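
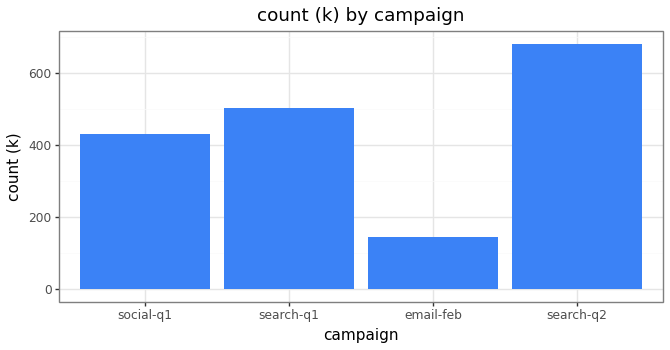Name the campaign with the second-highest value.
search-q1

Top 3: search-q2 ≈ 700, search-q1 ≈ 500, social-q1 ≈ 400.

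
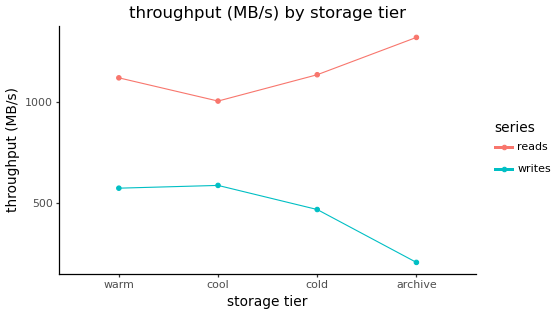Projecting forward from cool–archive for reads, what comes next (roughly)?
≈ 1450

Last three: 1000, 1100, 1300 → slope ≈ 150/step → next ≈ 1450.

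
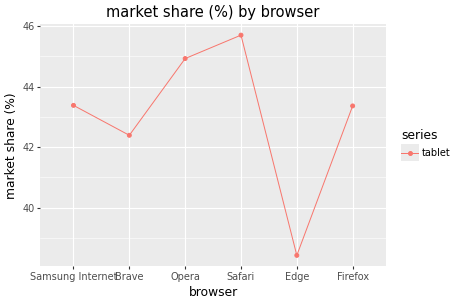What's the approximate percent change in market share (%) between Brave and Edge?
Brave ≈ 42, Edge ≈ 38; (38 − 42) / 42 ≈ -9.5%.

≈ -9.5%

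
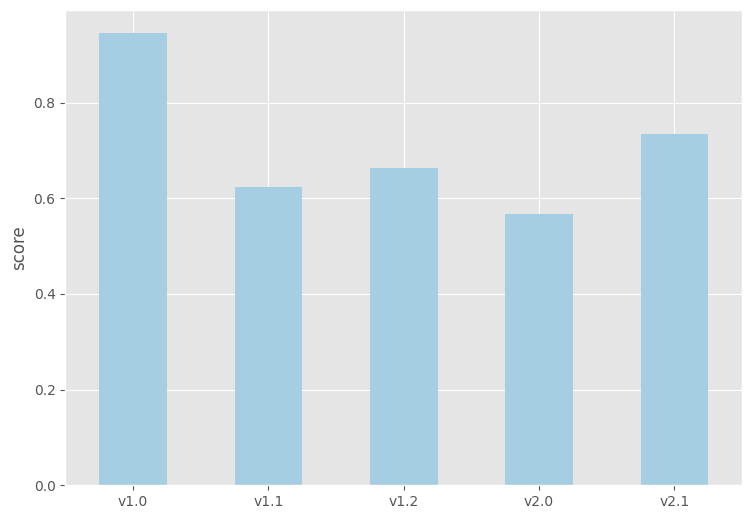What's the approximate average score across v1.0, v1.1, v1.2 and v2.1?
(0.9 + 0.6 + 0.7 + 0.7) / 4 ≈ 0.73.

≈ 0.73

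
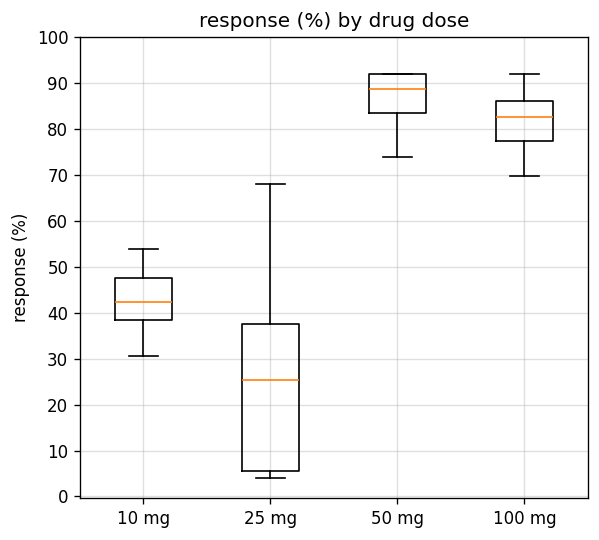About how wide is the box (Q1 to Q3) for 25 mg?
Q3 ≈ 40, Q1 ≈ 10; IQR ≈ 30.

≈ 30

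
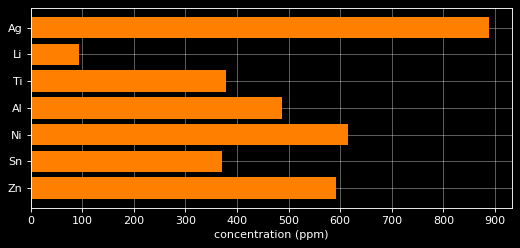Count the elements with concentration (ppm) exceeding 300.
Above 300: Ag, Ti, Al, Ni, Sn, Zn.

6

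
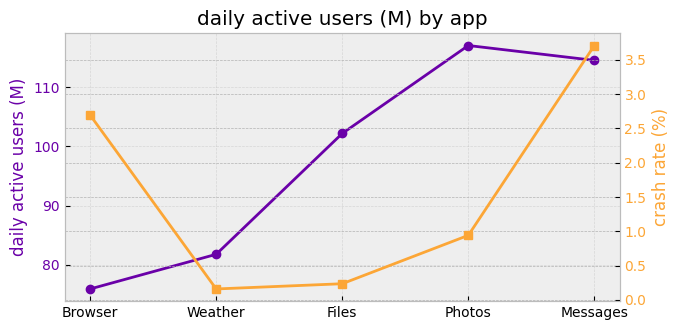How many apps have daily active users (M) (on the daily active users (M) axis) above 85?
Above 85: Files, Photos, Messages.

3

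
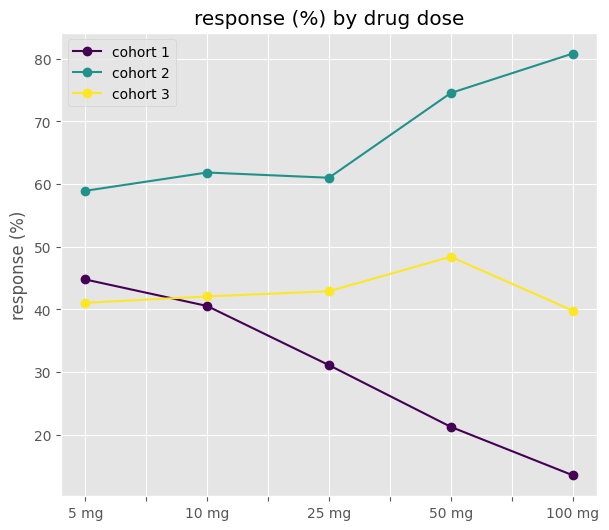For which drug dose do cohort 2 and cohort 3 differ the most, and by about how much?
100 mg: cohort 2 ≈ 80, cohort 3 ≈ 40 → gap ≈ 40. Next-largest (50 mg) is only ≈ 20.

100 mg, ≈ 40 %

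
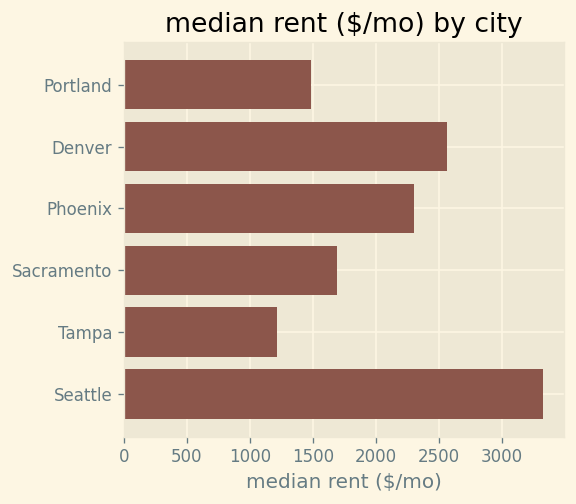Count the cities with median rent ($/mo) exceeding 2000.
Above 2000: Denver, Phoenix, Seattle.

3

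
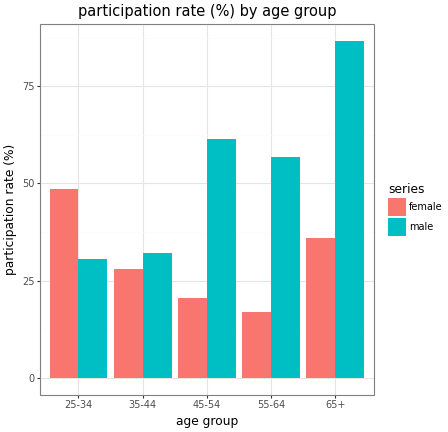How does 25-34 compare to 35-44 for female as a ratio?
25-34 ≈ 50, 35-44 ≈ 30; 50/30 ≈ 1.67.

≈ 1.67×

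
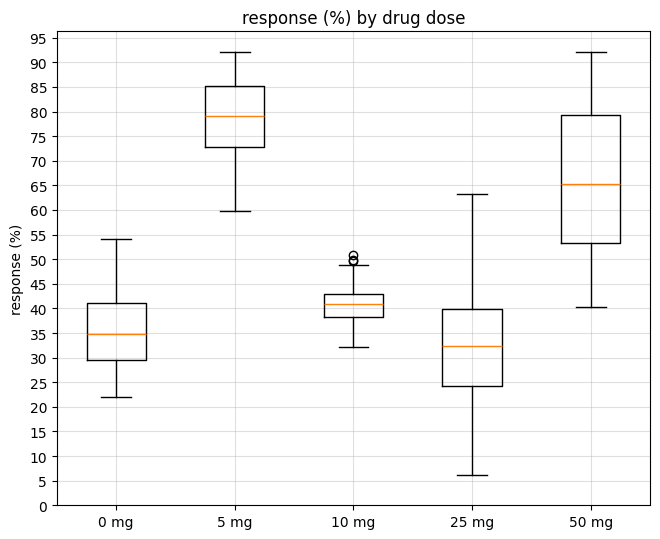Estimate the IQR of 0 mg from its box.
Q3 ≈ 40, Q1 ≈ 30; IQR ≈ 10.

≈ 10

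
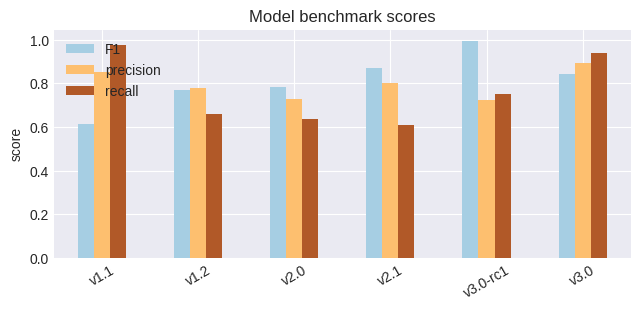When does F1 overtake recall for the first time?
v1.2

v1.1: F1 ≈ 0.6 vs recall ≈ 1.0 (not yet); v1.2: F1 ≈ 0.8 vs recall ≈ 0.7 (first crossover).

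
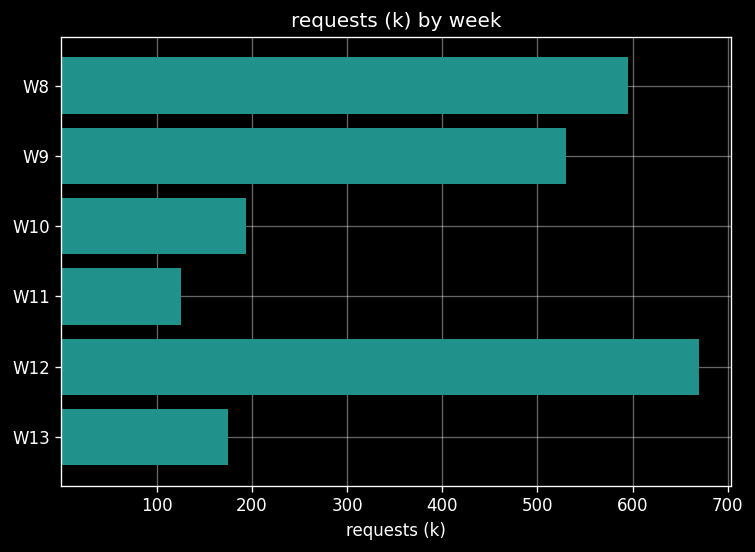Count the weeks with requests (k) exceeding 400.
Above 400: W8, W9, W12.

3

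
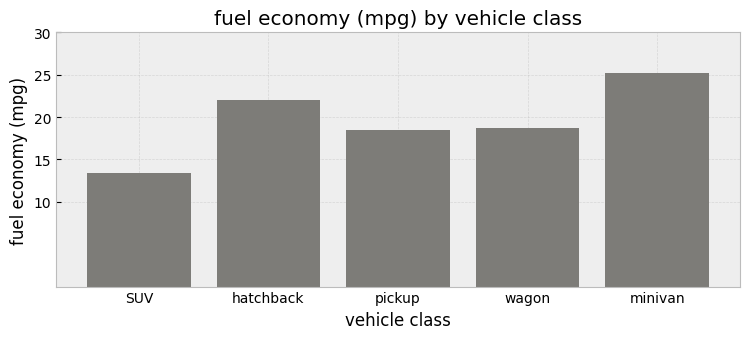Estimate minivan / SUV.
minivan ≈ 25, SUV ≈ 15; 25/15 ≈ 1.67.

≈ 1.67×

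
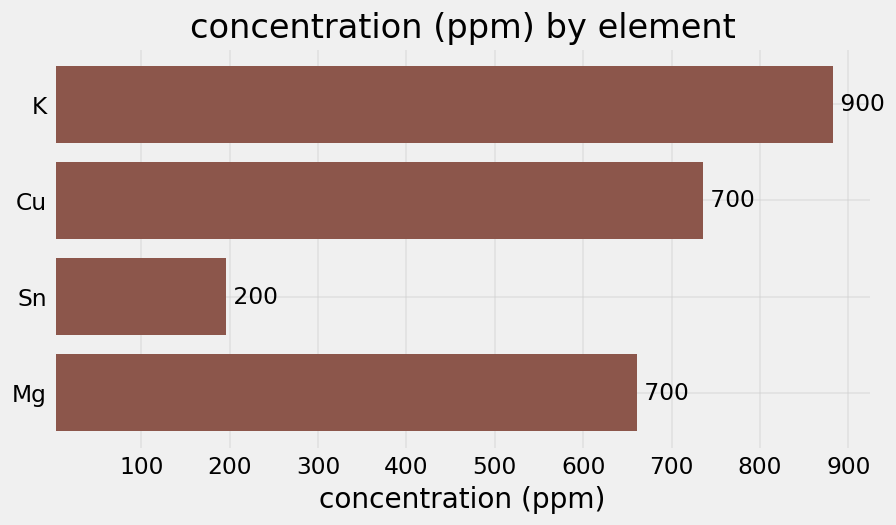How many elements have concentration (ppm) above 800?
1

Above 800: K.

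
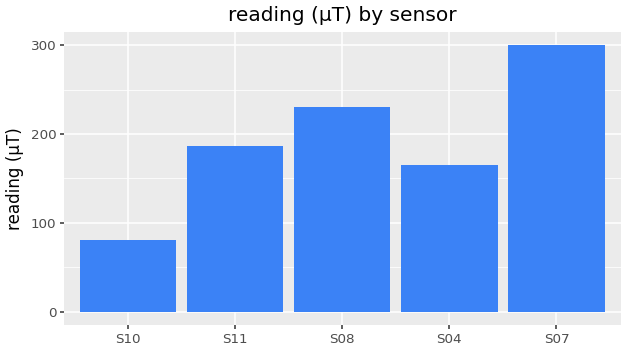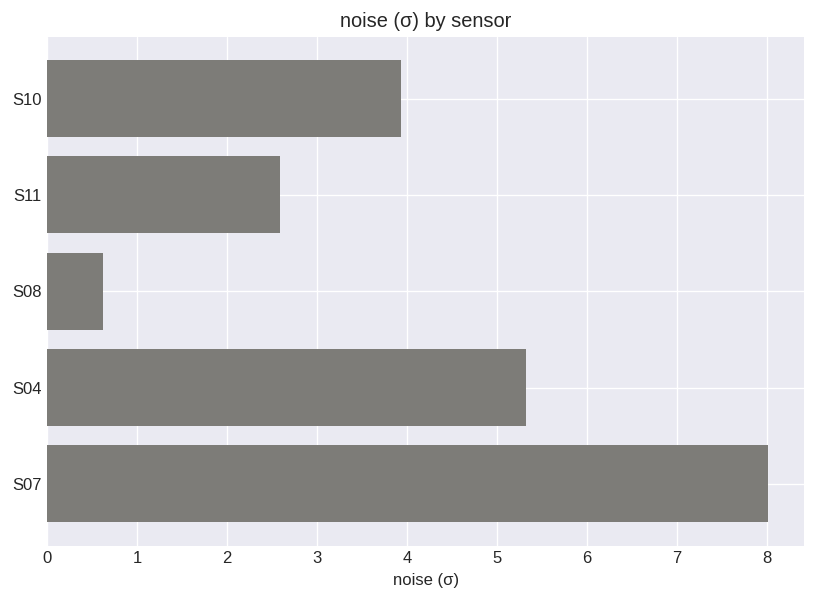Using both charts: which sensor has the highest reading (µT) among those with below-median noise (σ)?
S08

Chart 2 median noise (σ) ≈ 4; below-median sensors: S11, S08. Among those, S08 has the highest reading (µT) (≈ 250).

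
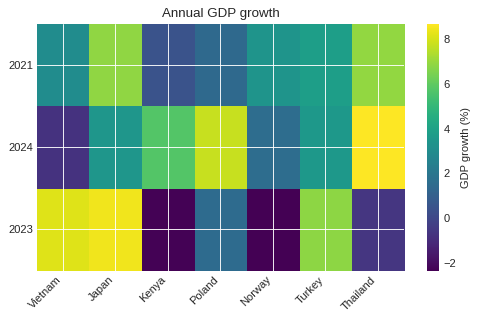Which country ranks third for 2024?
Kenya

Top 4 for 2024: Thailand ≈ 9, Poland ≈ 8, Kenya ≈ 6, Turkey ≈ 4.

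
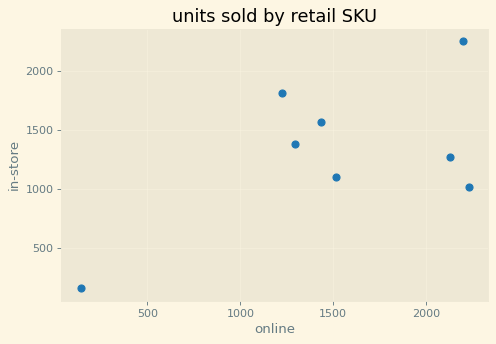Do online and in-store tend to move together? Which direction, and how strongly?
positive, moderate

Points are positively correlated; moderate (|r| ≈ 0.6).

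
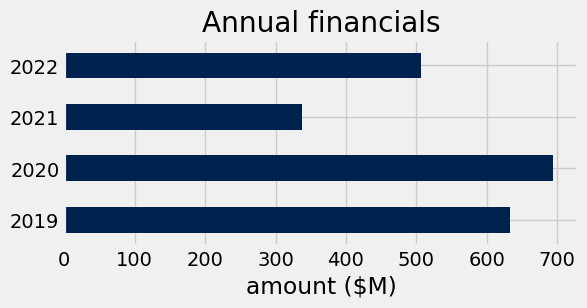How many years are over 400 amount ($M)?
Above 400: 2019, 2020, 2022.

3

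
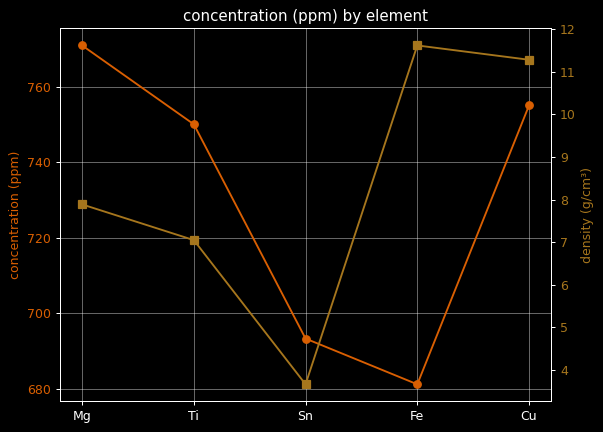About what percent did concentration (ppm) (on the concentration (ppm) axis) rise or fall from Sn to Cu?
≈ +10.1%

Sn ≈ 690, Cu ≈ 760; (760 − 690) / 690 ≈ +10.1%.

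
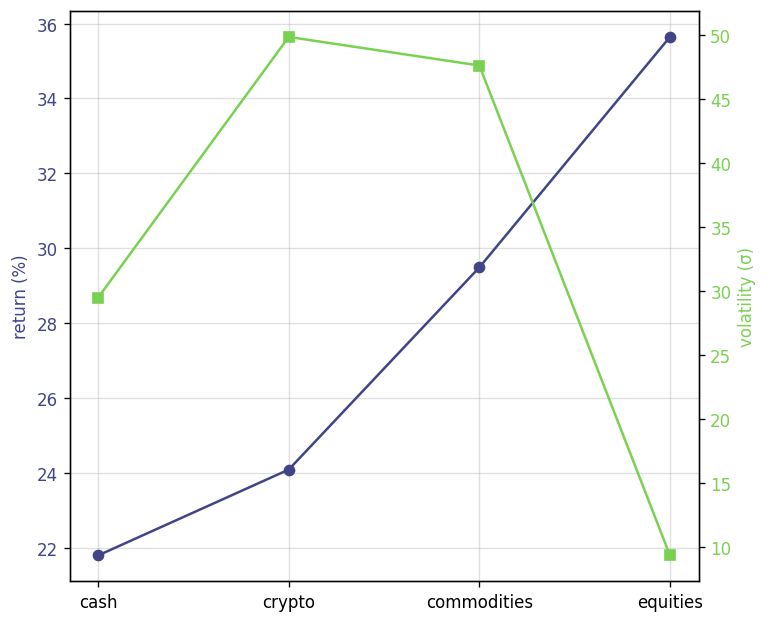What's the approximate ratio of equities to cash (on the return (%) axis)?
equities ≈ 36, cash ≈ 22; 36/22 ≈ 1.64.

≈ 1.64×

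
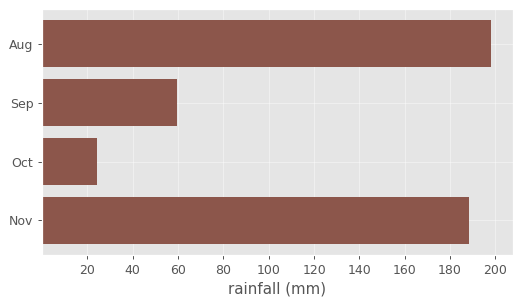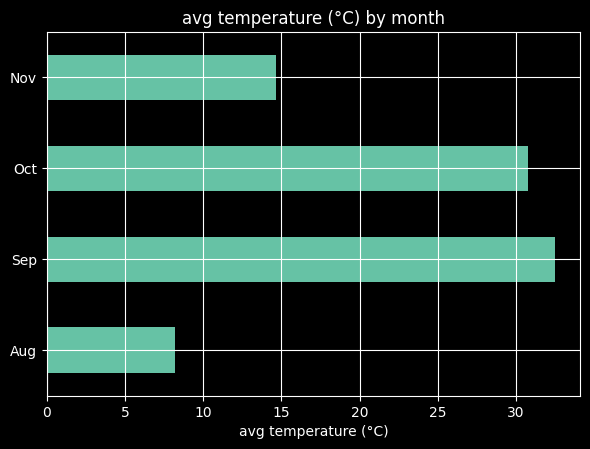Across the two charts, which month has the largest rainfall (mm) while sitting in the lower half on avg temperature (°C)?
Chart 2 median avg temperature (°C) ≈ 25; below-median months: Aug, Nov. Among those, Aug has the highest rainfall (mm) (≈ 200).

Aug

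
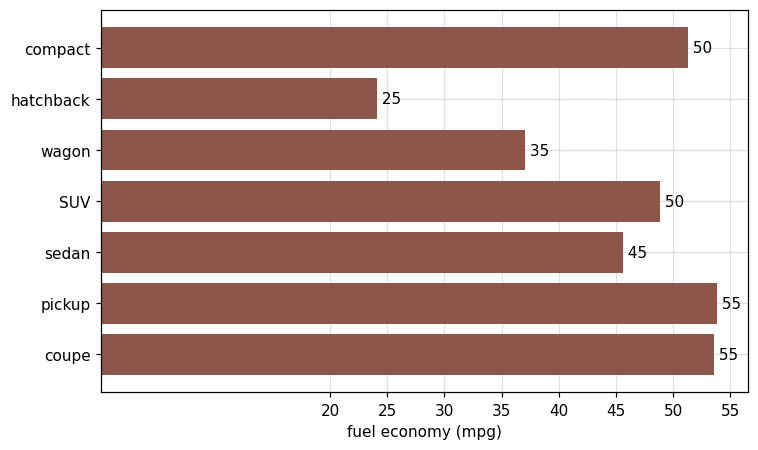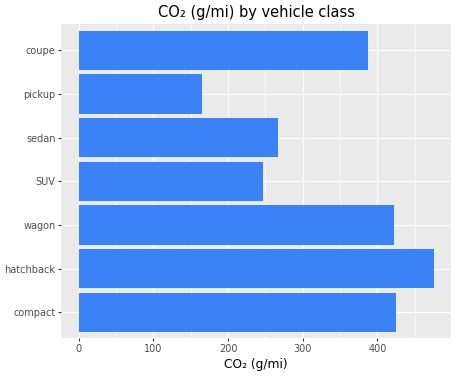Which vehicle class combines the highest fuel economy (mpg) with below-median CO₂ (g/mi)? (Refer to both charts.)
Chart 2 median CO₂ (g/mi) ≈ 400; below-median vehicle classes: SUV, sedan, pickup. Among those, pickup has the highest fuel economy (mpg) (≈ 55).

pickup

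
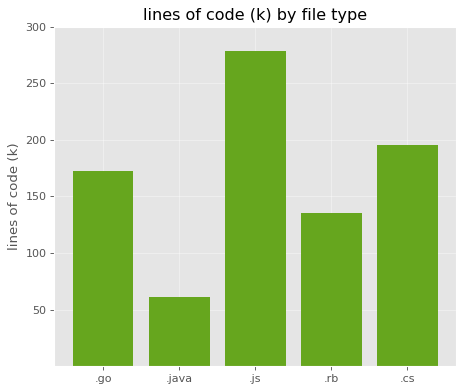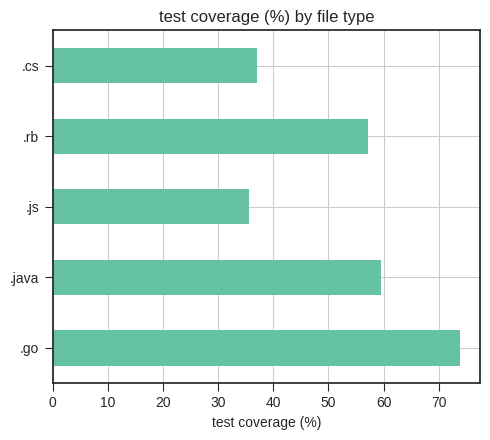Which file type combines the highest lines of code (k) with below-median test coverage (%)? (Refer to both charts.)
Chart 2 median test coverage (%) ≈ 60; below-median file types: .js, .cs. Among those, .js has the highest lines of code (k) (≈ 300).

.js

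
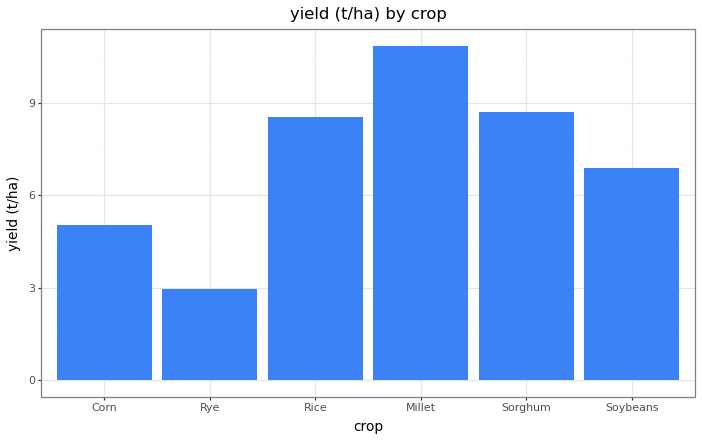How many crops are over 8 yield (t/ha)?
Above 8: Rice, Millet, Sorghum.

3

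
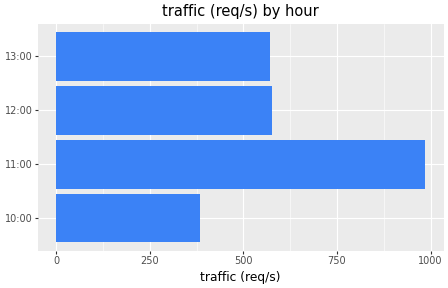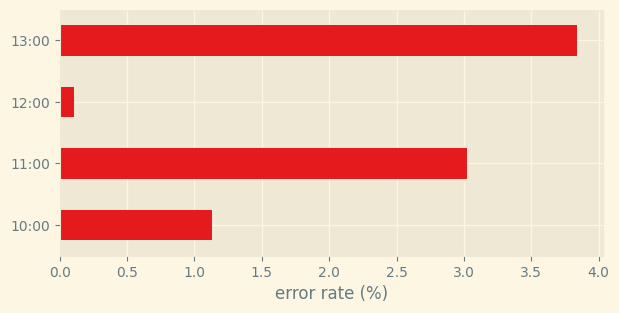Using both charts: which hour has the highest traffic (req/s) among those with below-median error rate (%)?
Chart 2 median error rate (%) ≈ 2; below-median hours: 10:00, 12:00. Among those, 12:00 has the highest traffic (req/s) (≈ 600).

12:00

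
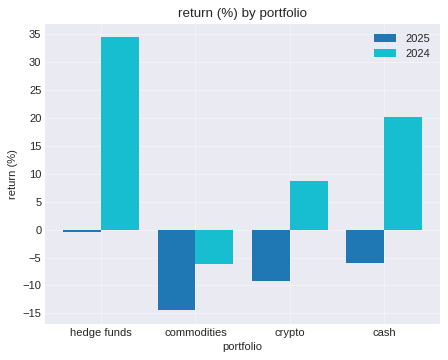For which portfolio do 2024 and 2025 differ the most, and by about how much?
hedge funds, ≈ 35 %

hedge funds: 2024 ≈ 35, 2025 ≈ 0 → gap ≈ 35. Next-largest (cash) is only ≈ 25.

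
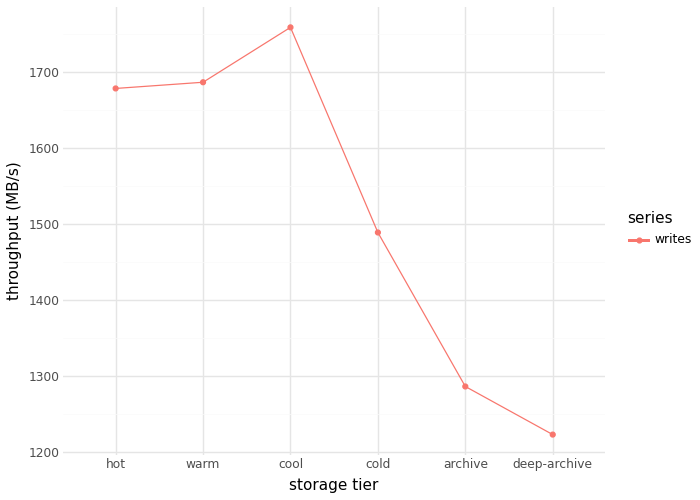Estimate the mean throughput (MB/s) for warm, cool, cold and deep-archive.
≈ 1538

(1700 + 1750 + 1500 + 1200) / 4 ≈ 1538.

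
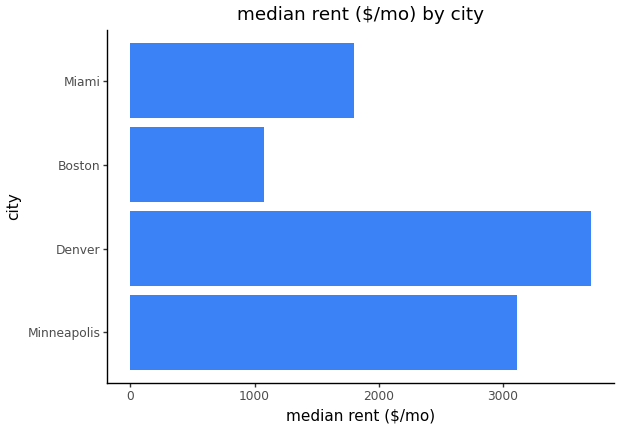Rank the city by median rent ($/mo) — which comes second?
Top 3: Denver ≈ 3500, Minneapolis ≈ 3000, Miami ≈ 2000.

Minneapolis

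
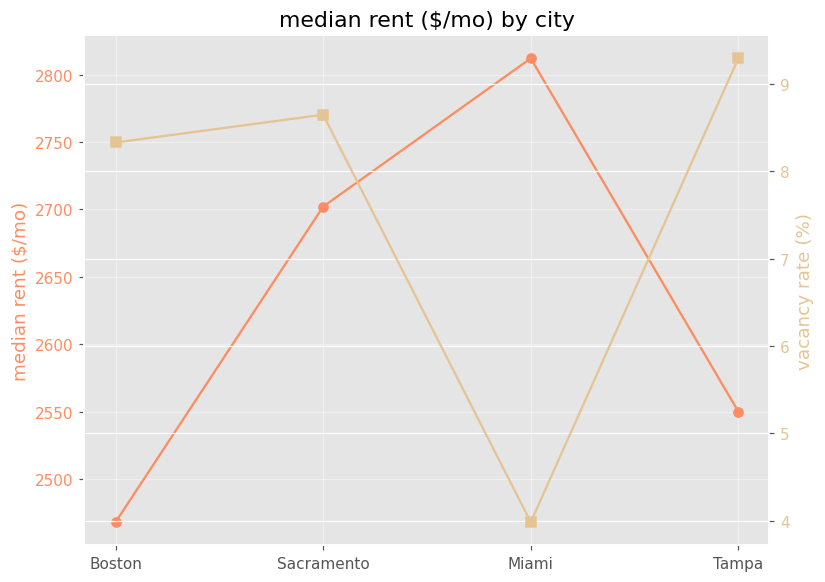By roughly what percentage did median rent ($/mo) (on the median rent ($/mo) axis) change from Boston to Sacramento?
≈ +10.2%

Boston ≈ 2450, Sacramento ≈ 2700; (2700 − 2450) / 2450 ≈ +10.2%.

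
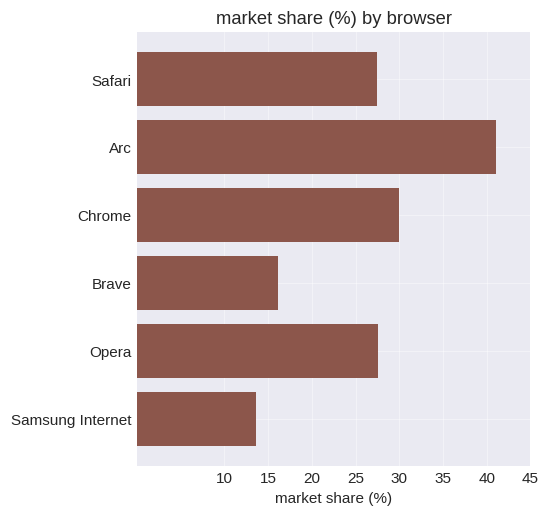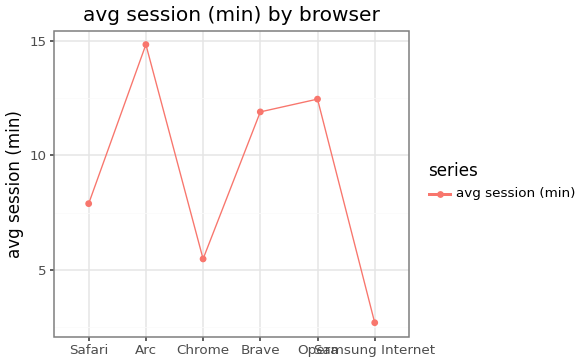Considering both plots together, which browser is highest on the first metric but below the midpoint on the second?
Chart 2 median avg session (min) ≈ 10; below-median browsers: Safari, Chrome, Samsung Internet. Among those, Chrome has the highest market share (%) (≈ 30).

Chrome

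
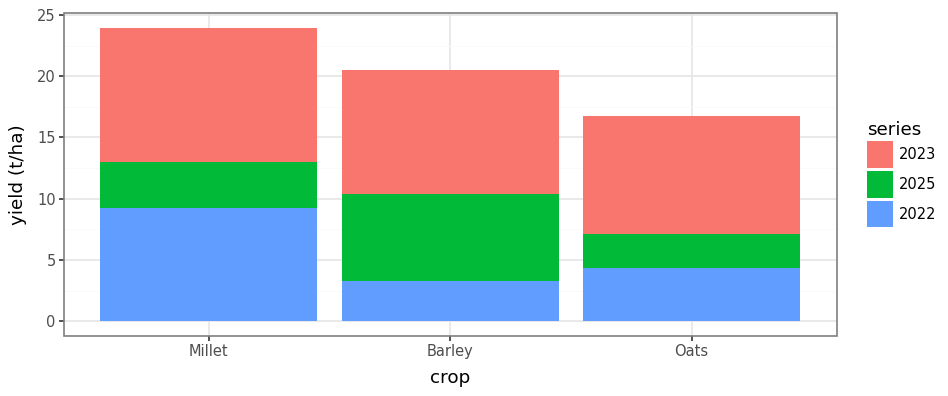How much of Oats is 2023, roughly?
2023 top ≈ 16, bottom ≈ 8; segment ≈ 8.

≈ 8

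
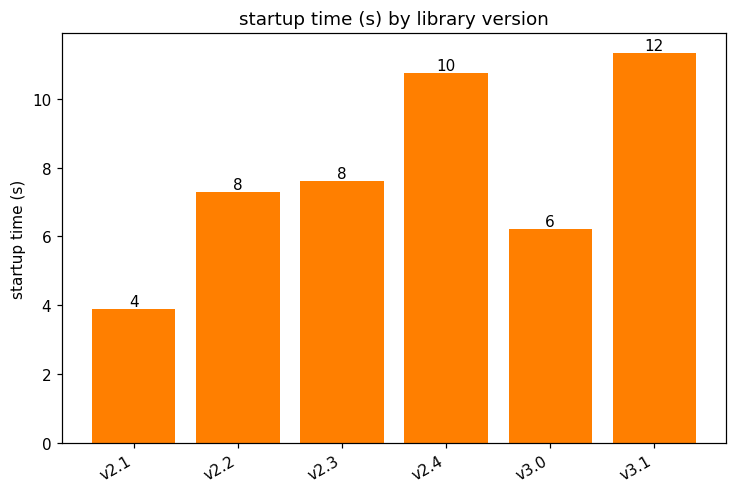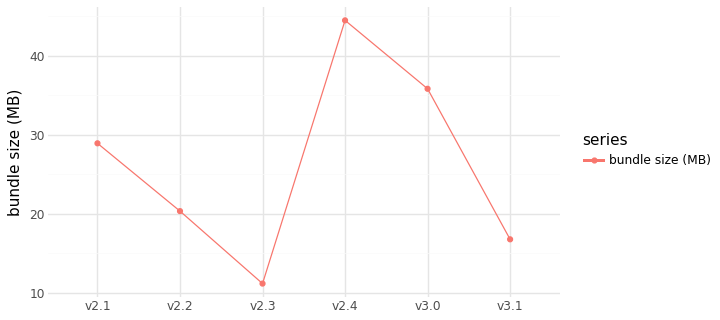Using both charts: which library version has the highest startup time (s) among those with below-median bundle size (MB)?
Chart 2 median bundle size (MB) ≈ 25; below-median library versions: v2.2, v2.3, v3.1. Among those, v3.1 has the highest startup time (s) (≈ 12).

v3.1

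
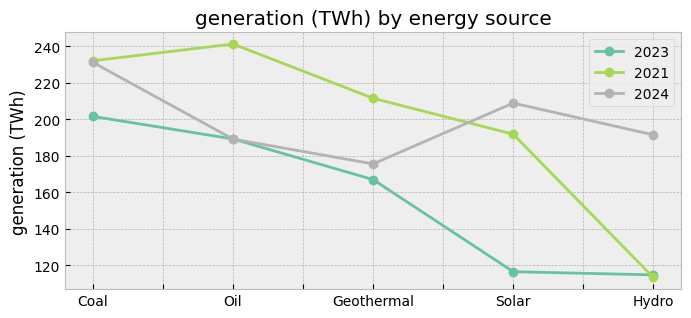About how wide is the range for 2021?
Max Oil ≈ 240, min Hydro ≈ 120; range ≈ 120.

≈ 120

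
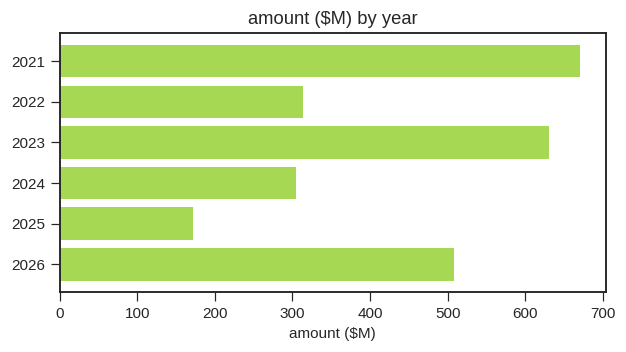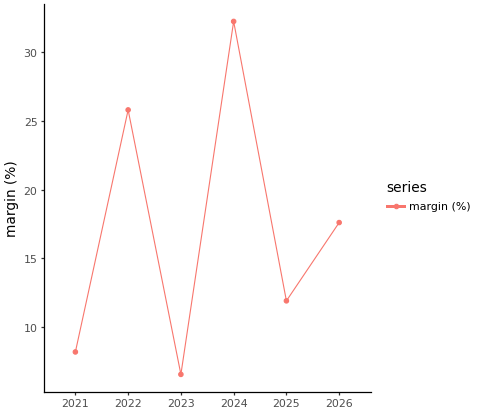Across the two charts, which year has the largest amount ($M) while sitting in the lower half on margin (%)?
2021

Chart 2 median margin (%) ≈ 15; below-median years: 2021, 2023, 2025. Among those, 2021 has the highest amount ($M) (≈ 700).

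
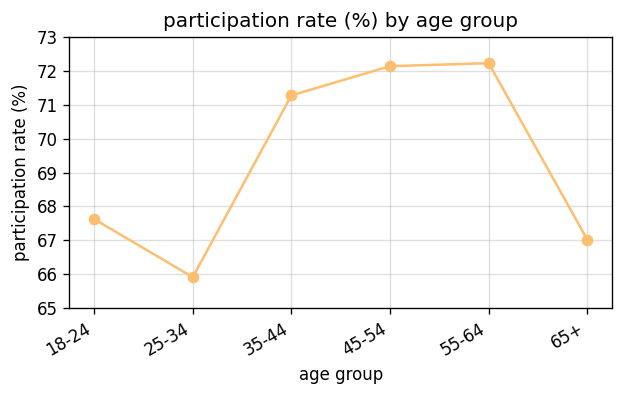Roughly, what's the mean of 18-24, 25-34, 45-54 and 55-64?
≈ 70

(68 + 66 + 72 + 72) / 4 ≈ 70.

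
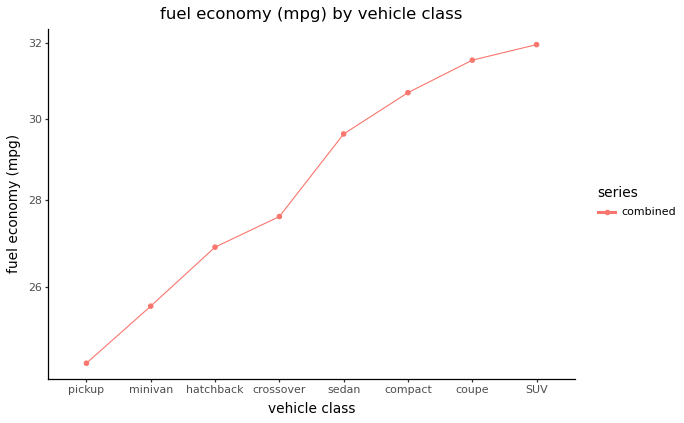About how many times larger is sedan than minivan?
≈ 1.15×

sedan ≈ 30, minivan ≈ 26; 30/26 ≈ 1.15.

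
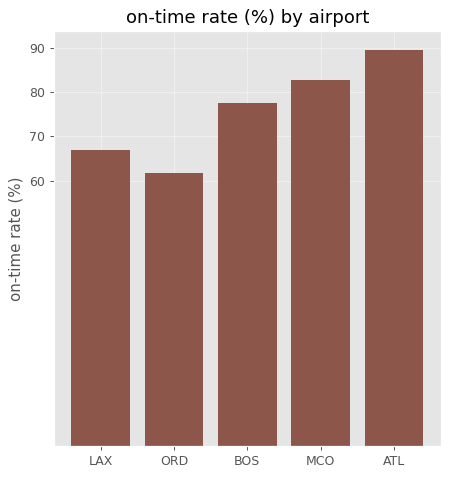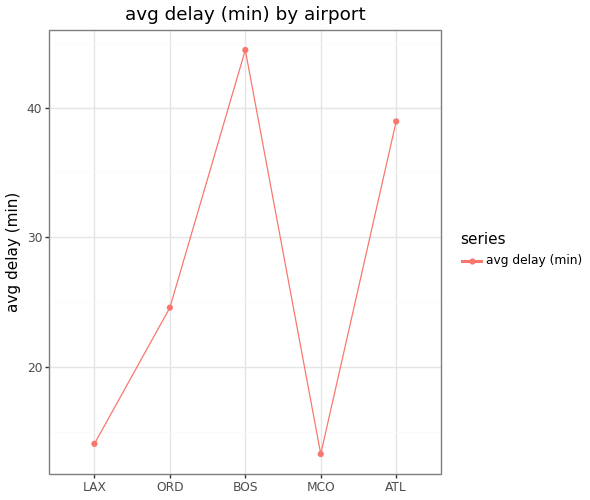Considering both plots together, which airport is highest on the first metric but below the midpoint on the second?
MCO

Chart 2 median avg delay (min) ≈ 25; below-median airports: LAX, MCO. Among those, MCO has the highest on-time rate (%) (≈ 80).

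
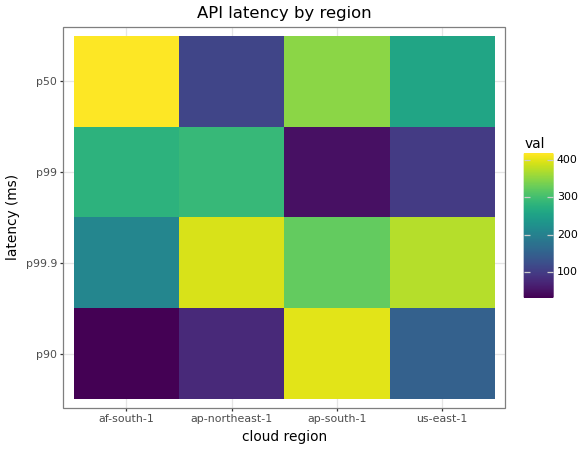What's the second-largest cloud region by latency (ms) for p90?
us-east-1

Top 3 for p90: ap-south-1 ≈ 400, us-east-1 ≈ 150, ap-northeast-1 ≈ 100.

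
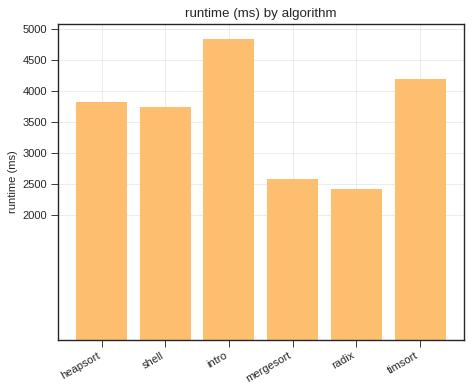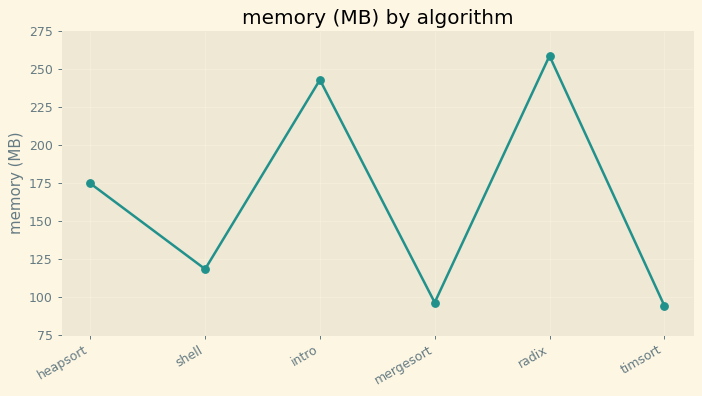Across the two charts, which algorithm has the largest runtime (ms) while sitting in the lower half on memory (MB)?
Chart 2 median memory (MB) ≈ 150; below-median algorithms: shell, mergesort, timsort. Among those, timsort has the highest runtime (ms) (≈ 4000).

timsort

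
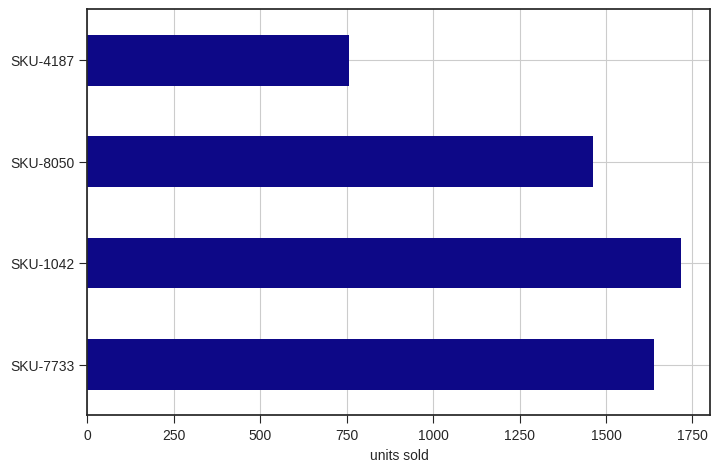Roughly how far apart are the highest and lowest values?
Max SKU-1042 ≈ 1800, min SKU-4187 ≈ 800; range ≈ 1000.

≈ 1000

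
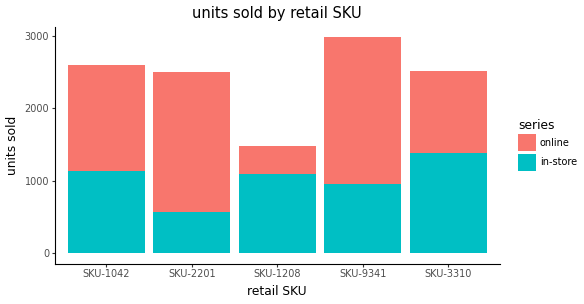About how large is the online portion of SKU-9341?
≈ 2000

online top ≈ 3000, bottom ≈ 1000; segment ≈ 2000.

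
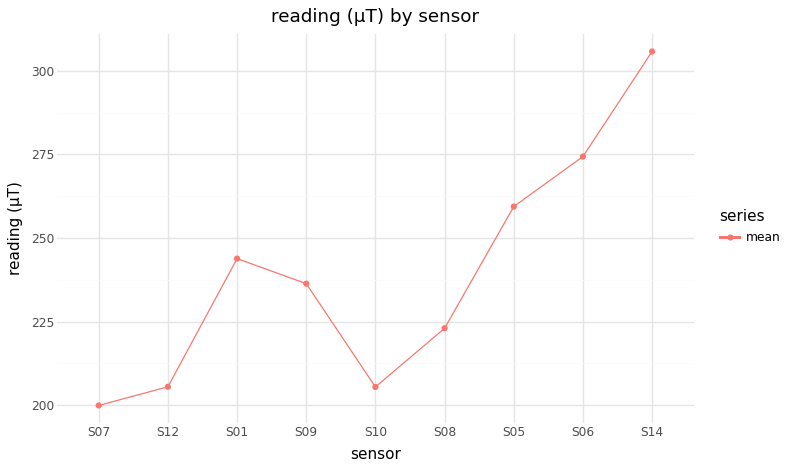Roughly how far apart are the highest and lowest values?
≈ 110

Max S14 ≈ 310, min S07 ≈ 200; range ≈ 110.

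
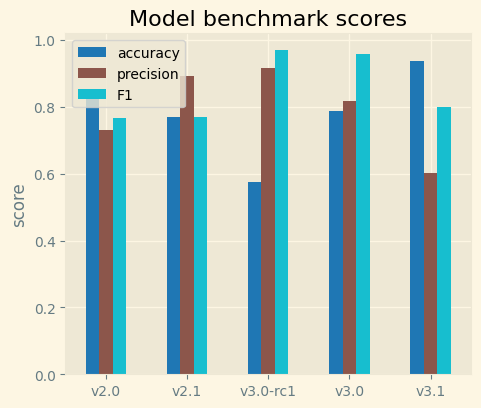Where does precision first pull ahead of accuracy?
v2.0: precision ≈ 0.7 vs accuracy ≈ 0.8 (not yet); v2.1: precision ≈ 0.9 vs accuracy ≈ 0.8 (first crossover).

v2.1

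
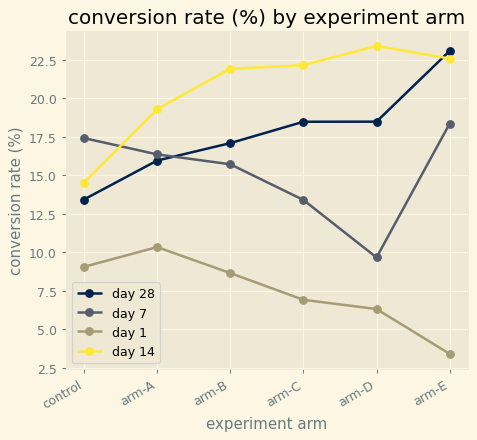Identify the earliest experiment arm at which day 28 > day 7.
arm-B

arm-A: day 28 ≈ 16 vs day 7 ≈ 16 (not yet); arm-B: day 28 ≈ 18 vs day 7 ≈ 16 (first crossover).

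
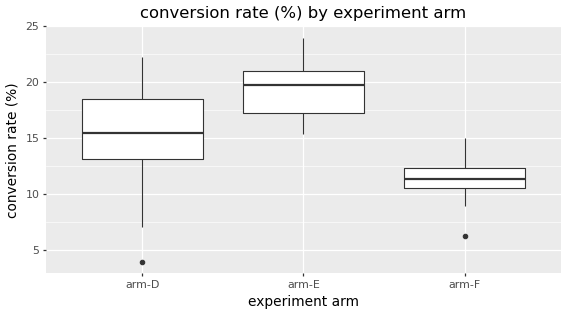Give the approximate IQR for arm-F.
Q3 ≈ 12, Q1 ≈ 10; IQR ≈ 2.

≈ 2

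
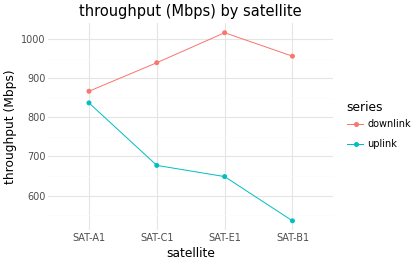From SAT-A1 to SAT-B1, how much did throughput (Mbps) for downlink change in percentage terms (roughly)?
≈ +11.8%

SAT-A1 ≈ 850, SAT-B1 ≈ 950; (950 − 850) / 850 ≈ +11.8%.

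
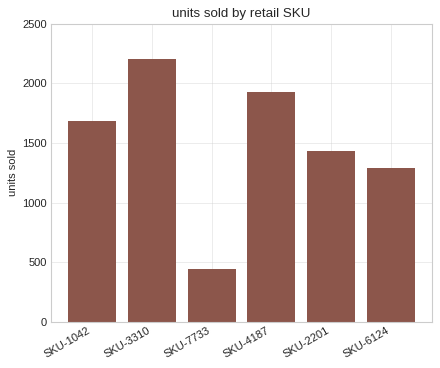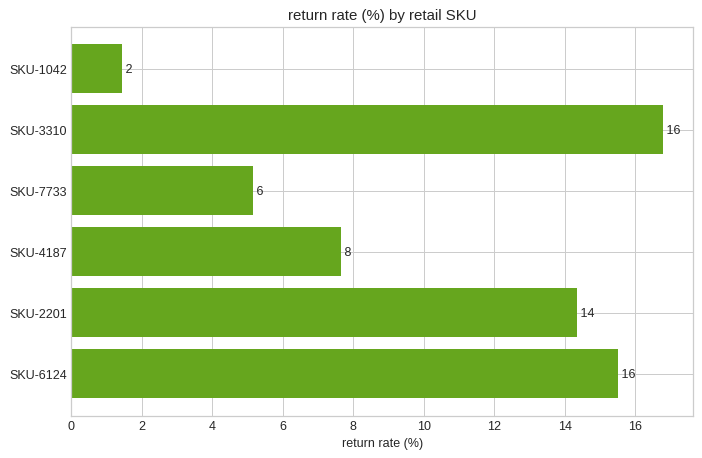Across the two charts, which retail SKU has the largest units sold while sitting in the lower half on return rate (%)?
Chart 2 median return rate (%) ≈ 12; below-median retail SKUs: SKU-1042, SKU-7733, SKU-4187. Among those, SKU-4187 has the highest units sold (≈ 2000).

SKU-4187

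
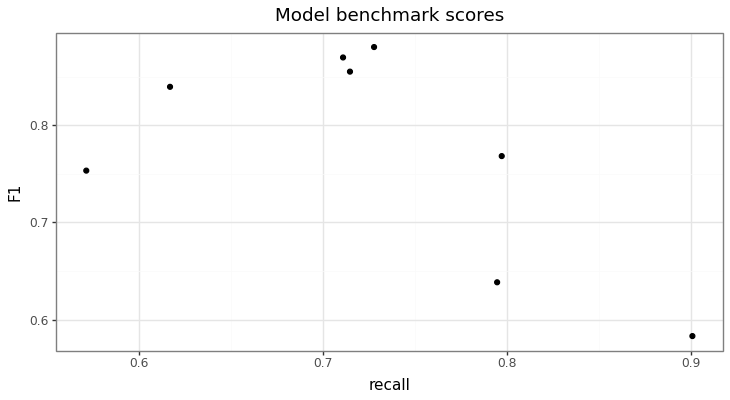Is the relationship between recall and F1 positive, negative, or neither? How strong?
Points are negatively correlated; moderate (|r| ≈ 0.6).

negative, moderate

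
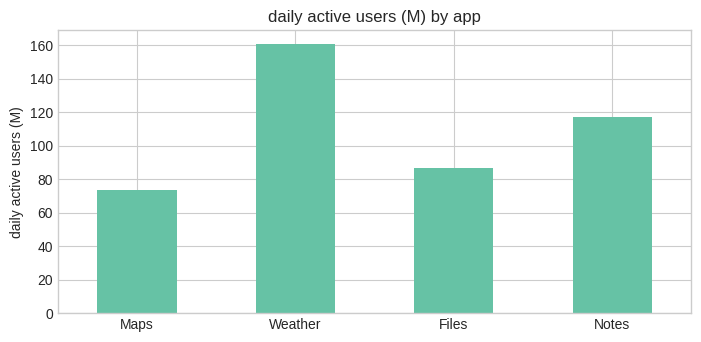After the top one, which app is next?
Top 3: Weather ≈ 160, Notes ≈ 120, Files ≈ 80.

Notes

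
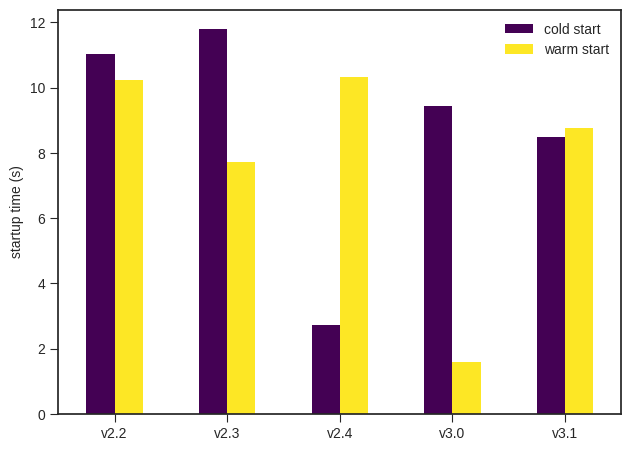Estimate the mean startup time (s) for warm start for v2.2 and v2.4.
≈ 10

(10 + 10) / 2 ≈ 10.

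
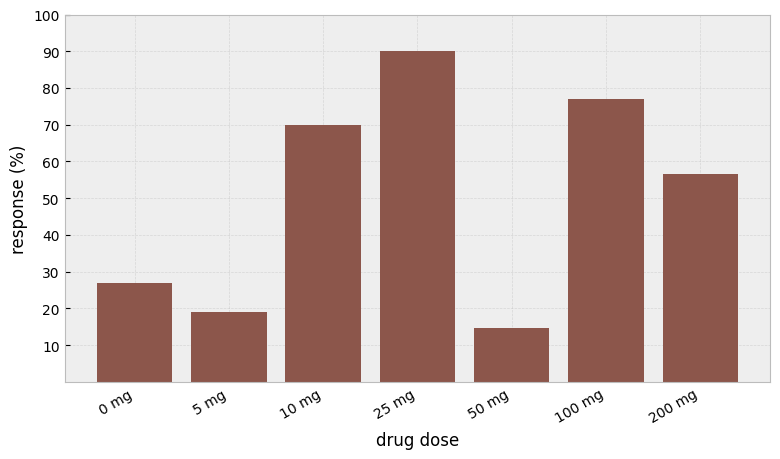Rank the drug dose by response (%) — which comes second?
100 mg

Top 3: 25 mg ≈ 90, 100 mg ≈ 80, 10 mg ≈ 70.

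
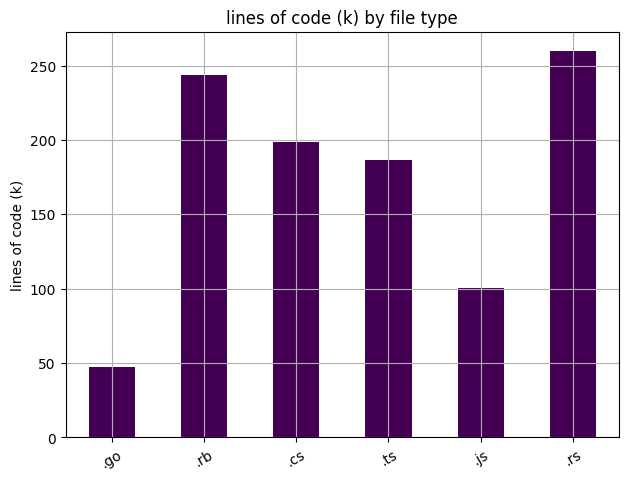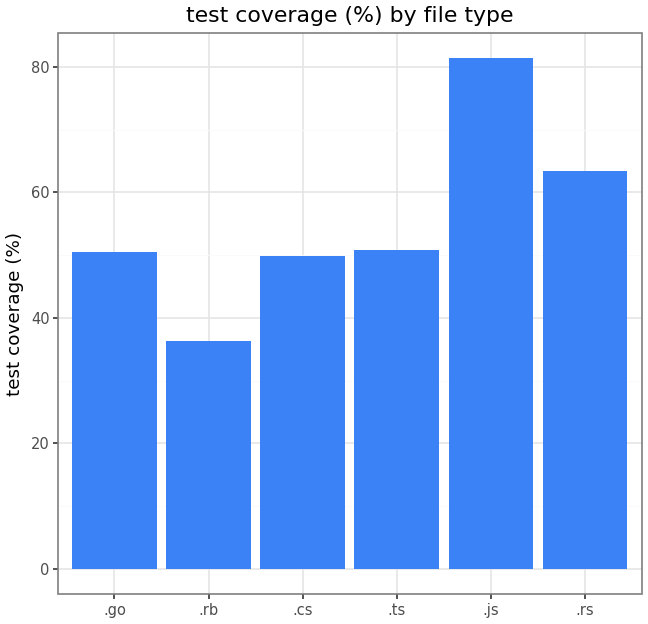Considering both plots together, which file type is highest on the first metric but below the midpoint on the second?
Chart 2 median test coverage (%) ≈ 50; below-median file types: .go, .rb, .cs. Among those, .rb has the highest lines of code (k) (≈ 250).

.rb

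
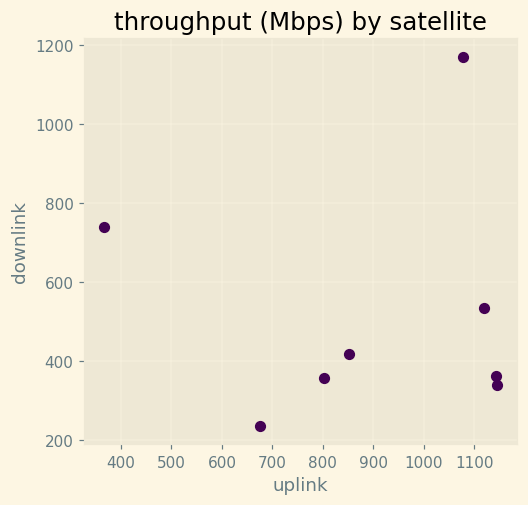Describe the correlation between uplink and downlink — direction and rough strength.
no clear correlation

Points are roughly uncorrelated; weak (|r| ≈ 0.0).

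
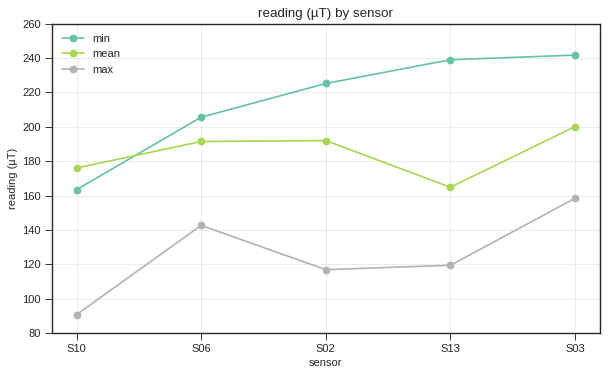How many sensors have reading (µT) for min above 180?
Above 180: S06, S02, S13, S03.

4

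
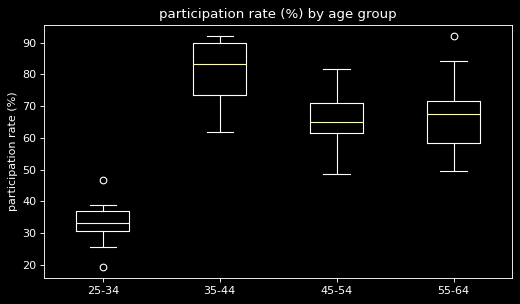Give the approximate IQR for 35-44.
Q3 ≈ 90, Q1 ≈ 75; IQR ≈ 15.

≈ 15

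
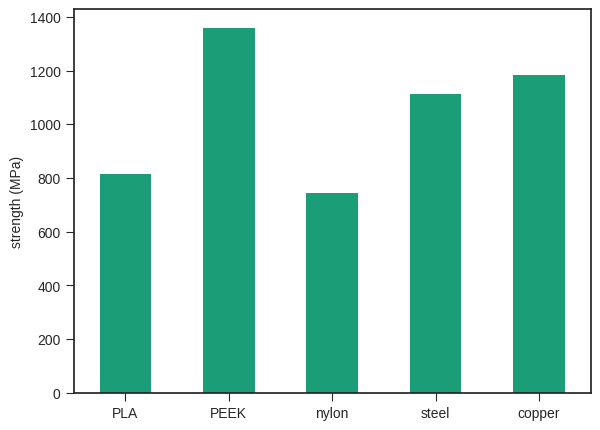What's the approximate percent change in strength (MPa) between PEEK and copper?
≈ -14.3%

PEEK ≈ 1400, copper ≈ 1200; (1200 − 1400) / 1400 ≈ -14.3%.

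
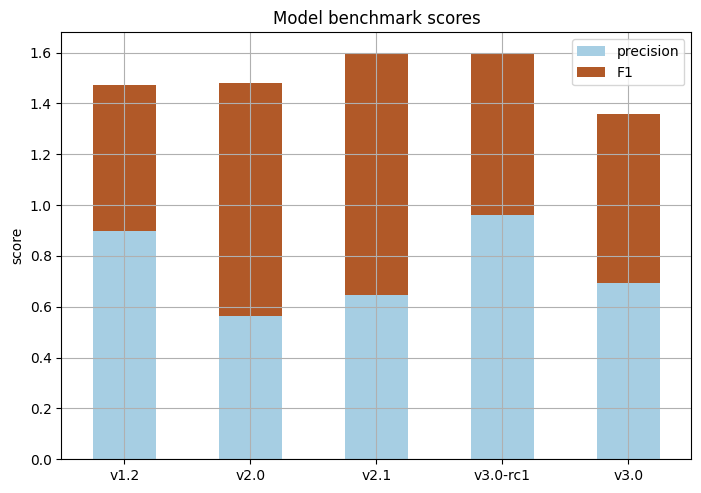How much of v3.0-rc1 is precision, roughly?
≈ 1.0

precision top ≈ 1.0, bottom ≈ 0.0; segment ≈ 1.0.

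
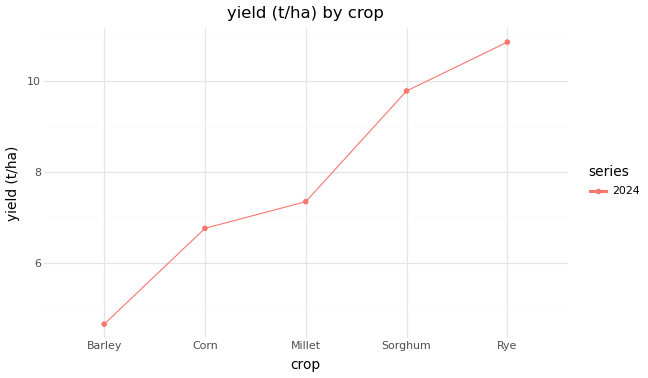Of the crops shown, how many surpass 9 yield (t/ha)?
Above 9: Sorghum, Rye.

2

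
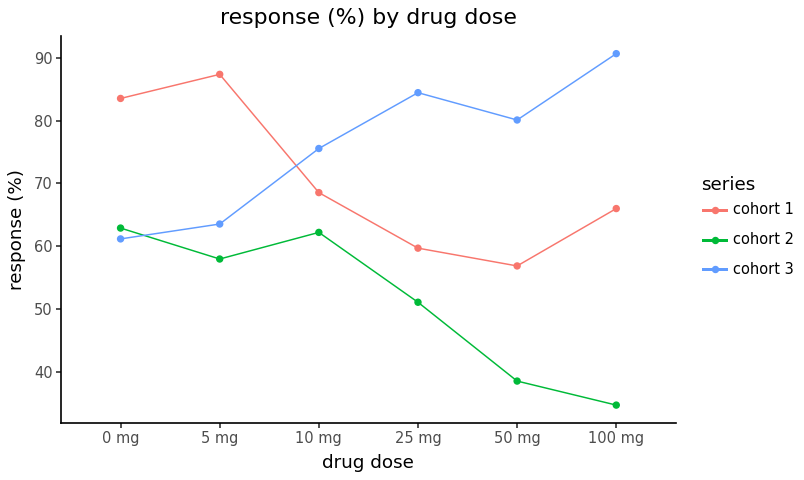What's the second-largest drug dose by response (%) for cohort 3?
25 mg

Top 3 for cohort 3: 100 mg ≈ 90, 25 mg ≈ 85, 50 mg ≈ 80.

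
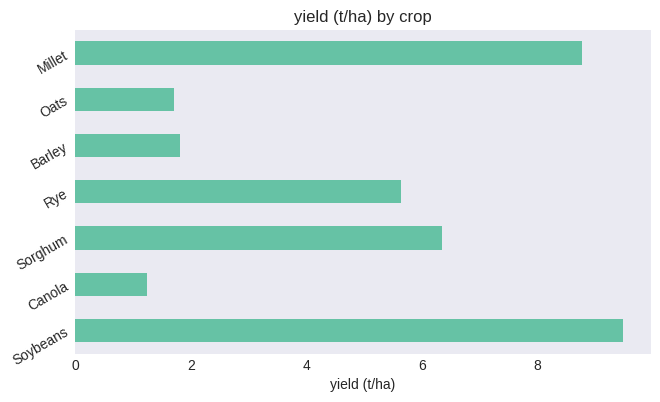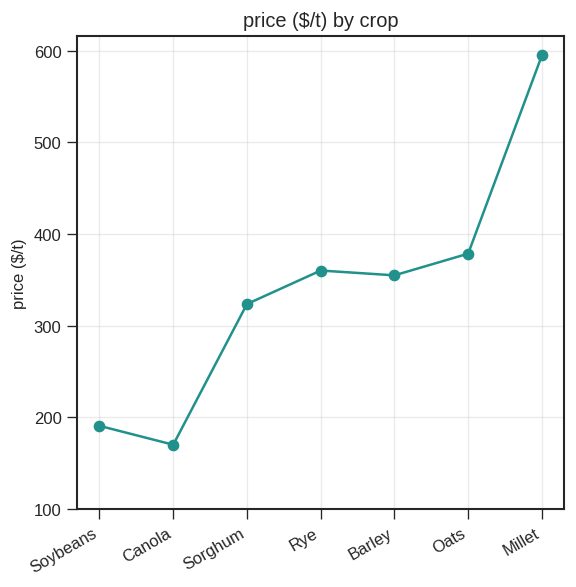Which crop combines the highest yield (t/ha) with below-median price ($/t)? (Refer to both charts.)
Chart 2 median price ($/t) ≈ 400; below-median crops: Soybeans, Canola, Sorghum. Among those, Soybeans has the highest yield (t/ha) (≈ 9).

Soybeans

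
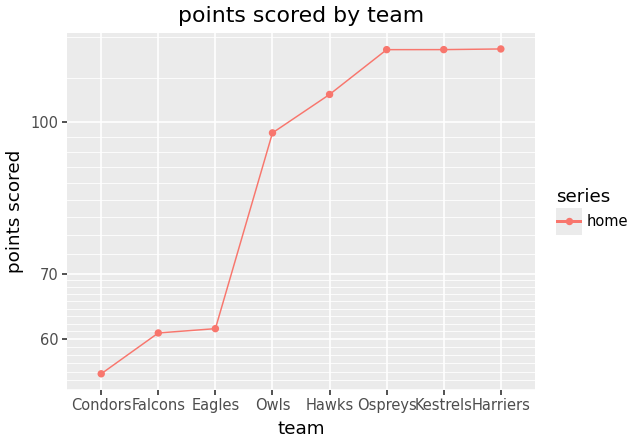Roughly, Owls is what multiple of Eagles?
≈ 1.67×

Owls ≈ 100, Eagles ≈ 60; 100/60 ≈ 1.67.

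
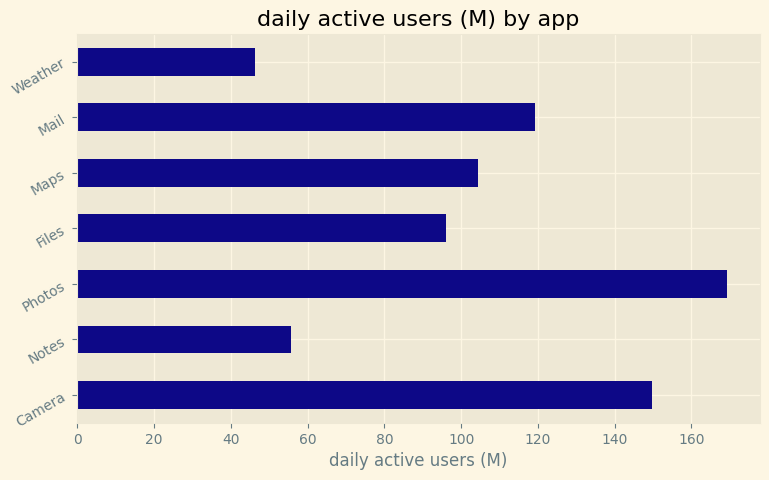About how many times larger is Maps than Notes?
Maps ≈ 100, Notes ≈ 60; 100/60 ≈ 1.67.

≈ 1.67×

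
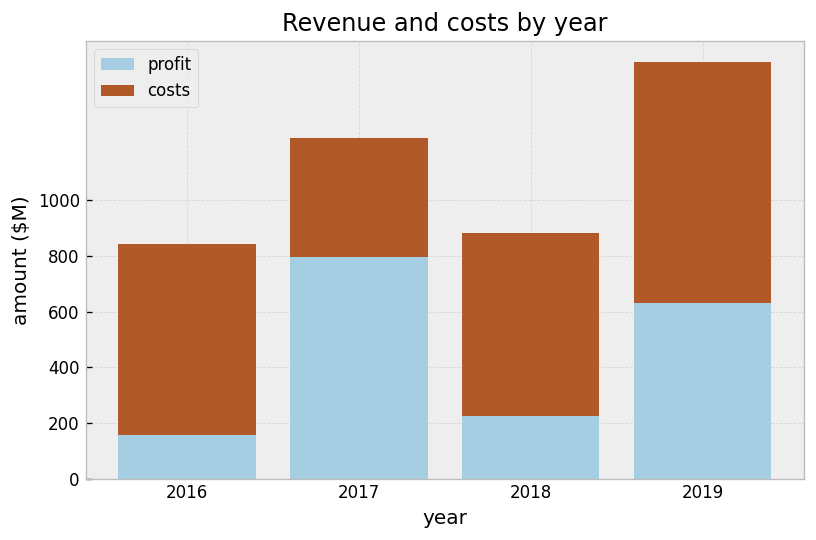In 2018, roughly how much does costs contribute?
≈ 600

costs top ≈ 800, bottom ≈ 200; segment ≈ 600.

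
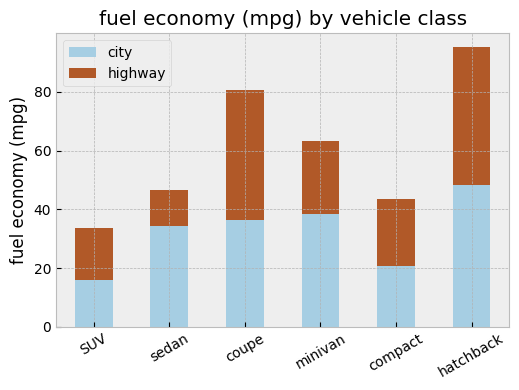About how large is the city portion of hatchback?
city top ≈ 50, bottom ≈ 0; segment ≈ 50.

≈ 50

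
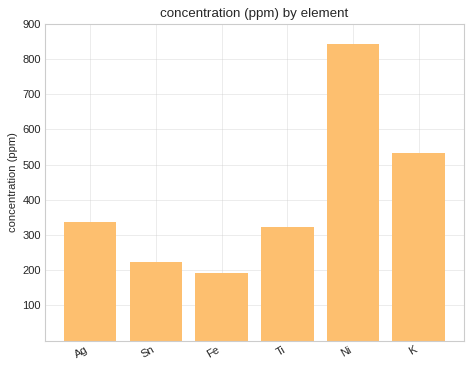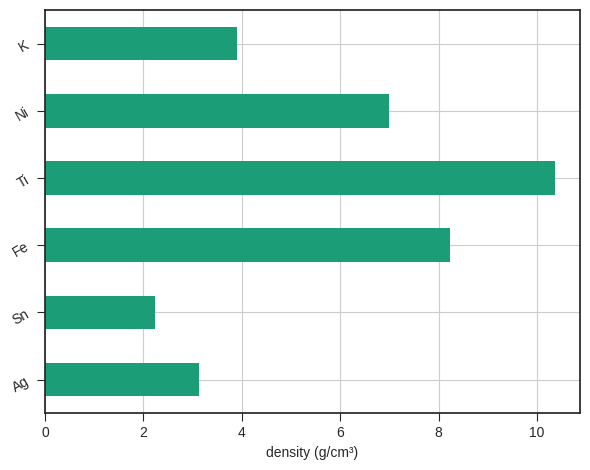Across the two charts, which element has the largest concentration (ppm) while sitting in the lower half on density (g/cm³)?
K

Chart 2 median density (g/cm³) ≈ 5; below-median elements: Ag, Sn, K. Among those, K has the highest concentration (ppm) (≈ 500).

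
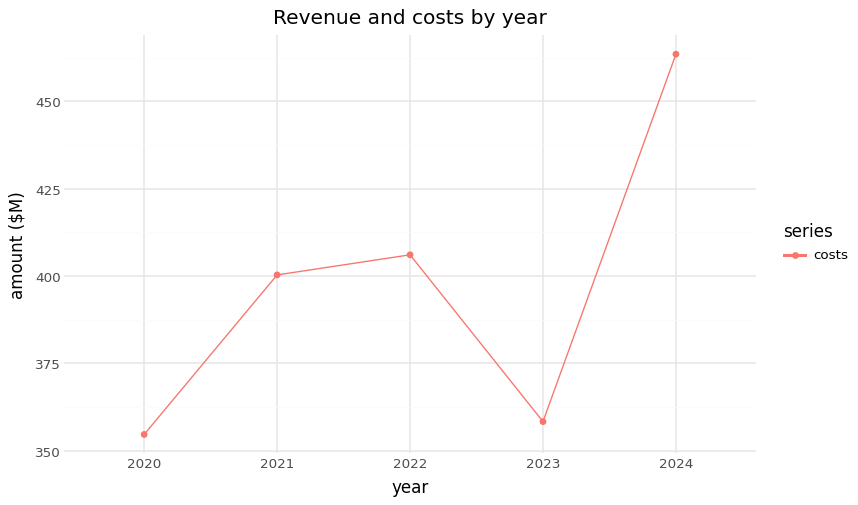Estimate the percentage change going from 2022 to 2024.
≈ +12.2%

2022 ≈ 410, 2024 ≈ 460; (460 − 410) / 410 ≈ +12.2%.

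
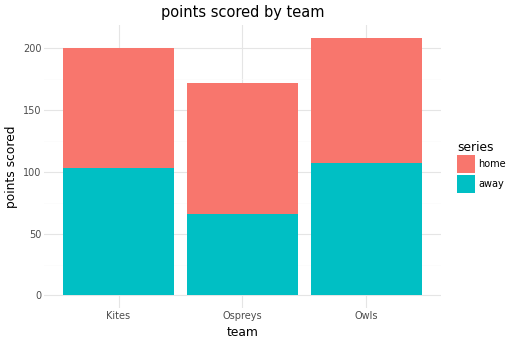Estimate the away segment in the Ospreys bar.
away top ≈ 60, bottom ≈ 0; segment ≈ 60.

≈ 60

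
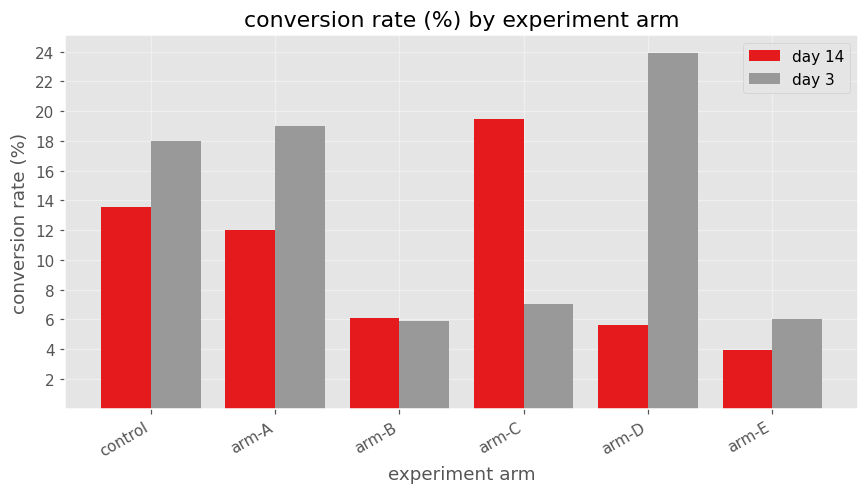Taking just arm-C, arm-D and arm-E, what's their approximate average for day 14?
(20 + 6 + 4) / 3 ≈ 10.

≈ 10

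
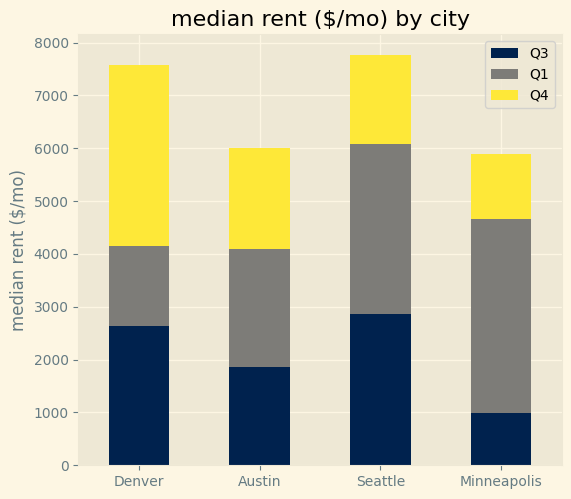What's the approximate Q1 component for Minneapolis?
Q1 top ≈ 5000, bottom ≈ 1000; segment ≈ 4000.

≈ 4000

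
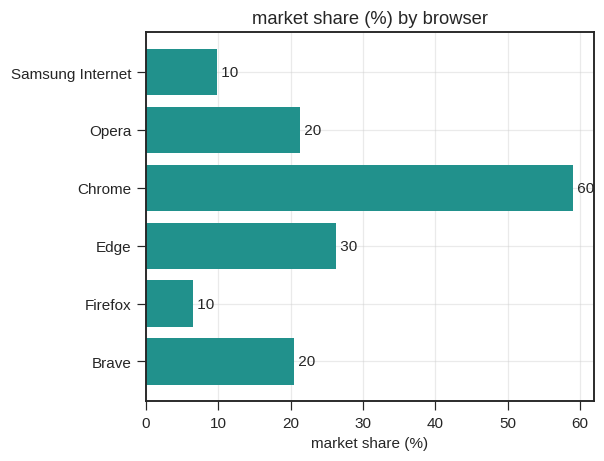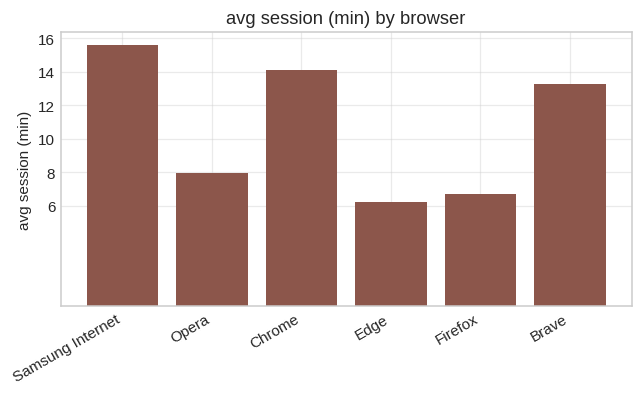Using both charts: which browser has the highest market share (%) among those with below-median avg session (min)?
Chart 2 median avg session (min) ≈ 10; below-median browsers: Opera, Edge, Firefox. Among those, Edge has the highest market share (%) (≈ 30).

Edge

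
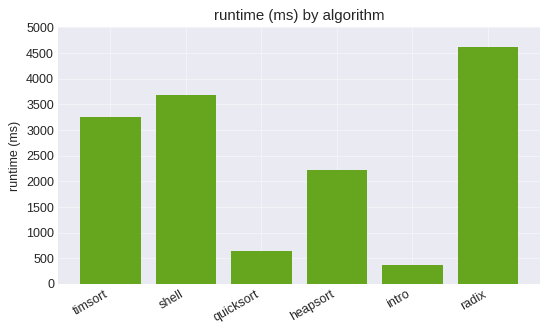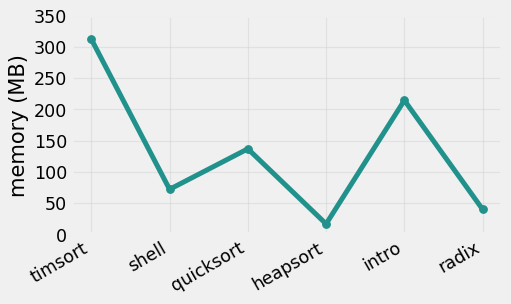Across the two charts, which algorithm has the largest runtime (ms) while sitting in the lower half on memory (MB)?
radix

Chart 2 median memory (MB) ≈ 100; below-median algorithms: shell, heapsort, radix. Among those, radix has the highest runtime (ms) (≈ 4500).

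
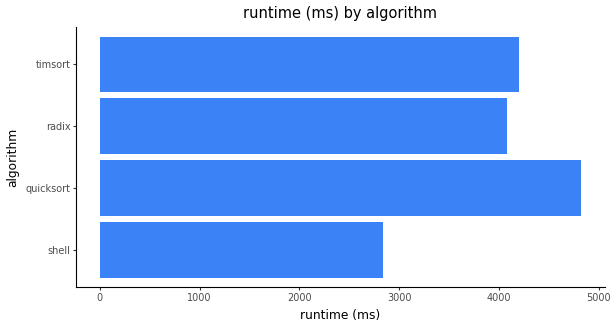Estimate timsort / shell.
≈ 1.33×

timsort ≈ 4000, shell ≈ 3000; 4000/3000 ≈ 1.33.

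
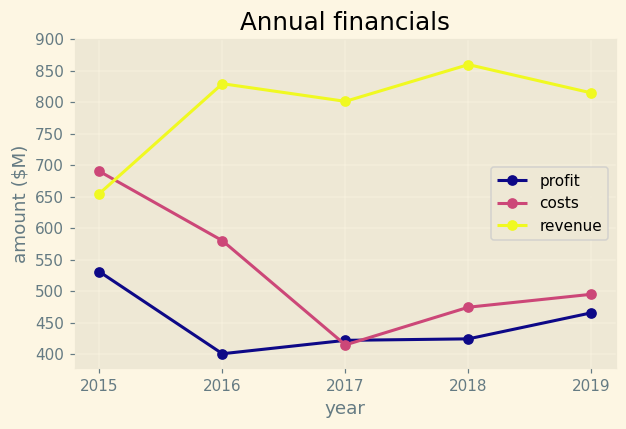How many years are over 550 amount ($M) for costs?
2

Above 550: 2015, 2016.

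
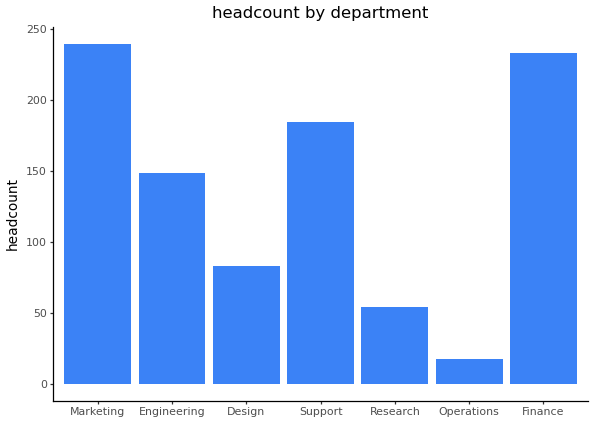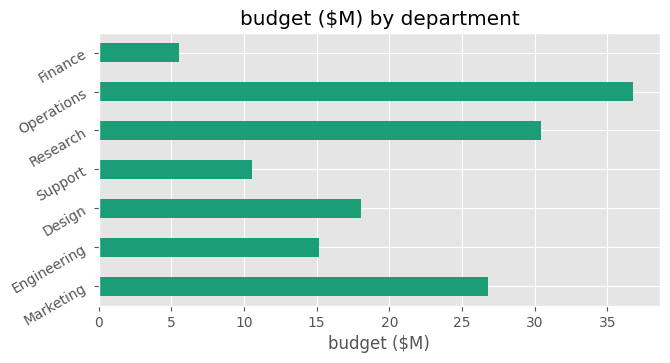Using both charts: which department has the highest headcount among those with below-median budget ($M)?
Finance

Chart 2 median budget ($M) ≈ 20; below-median departments: Engineering, Support, Finance. Among those, Finance has the highest headcount (≈ 225).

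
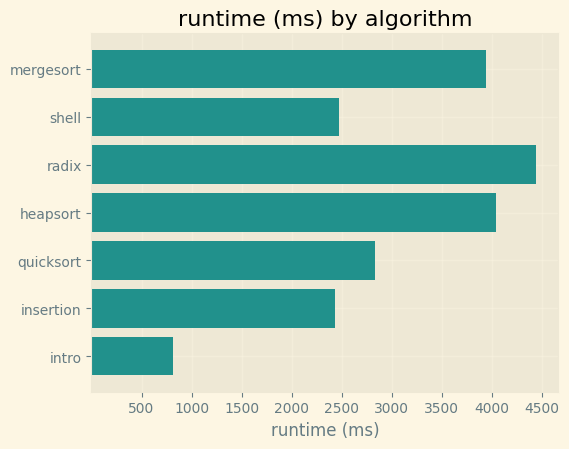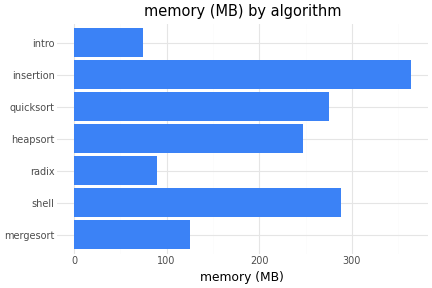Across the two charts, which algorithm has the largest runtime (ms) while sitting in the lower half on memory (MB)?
Chart 2 median memory (MB) ≈ 250; below-median algorithms: mergesort, radix, intro. Among those, radix has the highest runtime (ms) (≈ 4500).

radix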